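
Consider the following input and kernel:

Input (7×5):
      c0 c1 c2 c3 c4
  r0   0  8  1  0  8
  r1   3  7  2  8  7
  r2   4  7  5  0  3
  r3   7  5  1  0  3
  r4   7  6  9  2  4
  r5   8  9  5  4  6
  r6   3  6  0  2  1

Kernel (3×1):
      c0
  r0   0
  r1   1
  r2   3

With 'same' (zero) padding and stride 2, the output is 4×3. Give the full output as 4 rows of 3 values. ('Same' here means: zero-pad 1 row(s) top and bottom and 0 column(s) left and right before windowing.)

9 7 29
25 8 12
31 24 22
3 0 1

Output[0,0]: The receptive field on the zero-padded input at this output position is [0 / 0 / 3]. Elementwise product with the kernel and sum: 0·1 + 3·3.
Output[0,1]: The receptive field on the zero-padded input at this output position is [0 / 1 / 2]. Elementwise product with the kernel and sum: 1·1 + 2·3.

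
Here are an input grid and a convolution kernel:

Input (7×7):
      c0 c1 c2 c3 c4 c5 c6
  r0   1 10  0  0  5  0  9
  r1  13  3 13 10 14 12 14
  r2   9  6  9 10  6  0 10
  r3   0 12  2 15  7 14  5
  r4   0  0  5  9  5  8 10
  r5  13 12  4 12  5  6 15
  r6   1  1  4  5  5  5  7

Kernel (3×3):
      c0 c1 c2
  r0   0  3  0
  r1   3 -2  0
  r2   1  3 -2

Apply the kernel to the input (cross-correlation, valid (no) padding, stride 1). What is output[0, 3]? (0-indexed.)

The receptive field on the input at this output position is [0 5 0 / 10 14 12 / 10 6 0]. Elementwise product with the kernel and sum: 5·3 + 10·3 + 14·-2 + 10·1 + 6·3 + 0·-2.

45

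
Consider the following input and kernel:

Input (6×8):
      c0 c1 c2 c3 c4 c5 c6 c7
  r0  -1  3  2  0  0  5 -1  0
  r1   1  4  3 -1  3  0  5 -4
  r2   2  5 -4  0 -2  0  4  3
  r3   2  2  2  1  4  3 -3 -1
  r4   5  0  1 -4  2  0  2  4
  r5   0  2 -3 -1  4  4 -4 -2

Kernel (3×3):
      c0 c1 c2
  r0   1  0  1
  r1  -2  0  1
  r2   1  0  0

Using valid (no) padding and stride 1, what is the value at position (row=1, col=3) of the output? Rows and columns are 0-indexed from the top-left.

0

The receptive field on the input at this output position is [-1 3 0 / 0 -2 0 / 1 4 3]. Elementwise product with the kernel and sum: -1·1 + 0·1 + 0·-2 + 0·1 + 1·1.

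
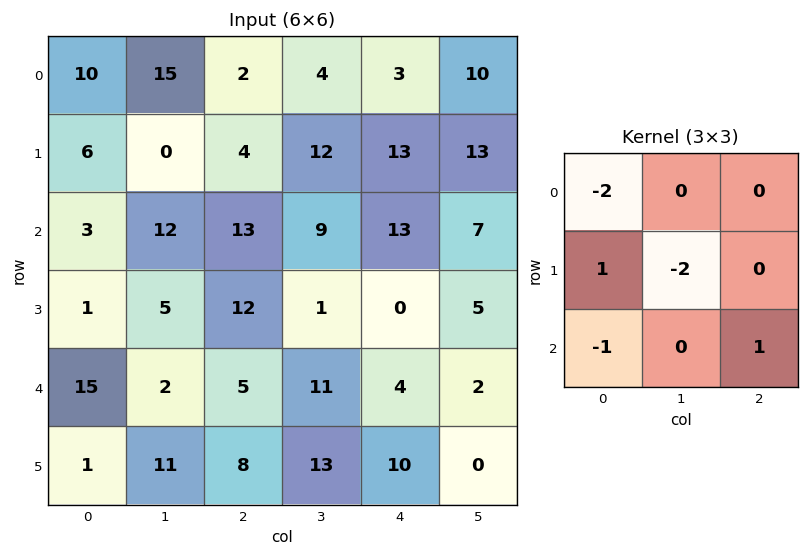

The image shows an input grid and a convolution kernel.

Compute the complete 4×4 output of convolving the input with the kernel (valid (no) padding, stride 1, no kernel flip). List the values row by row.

-4 -41 -24 -24
-22 -18 -25 -37
-25 -34 -17 -26
16 -16 -39 -12

Output[0,0]: The receptive field on the input at this output position is [10 15 2 / 6 0 4 / 3 12 13]. Elementwise product with the kernel and sum: 10·-2 + 6·1 + 0·-2 + 3·-1 + 13·1.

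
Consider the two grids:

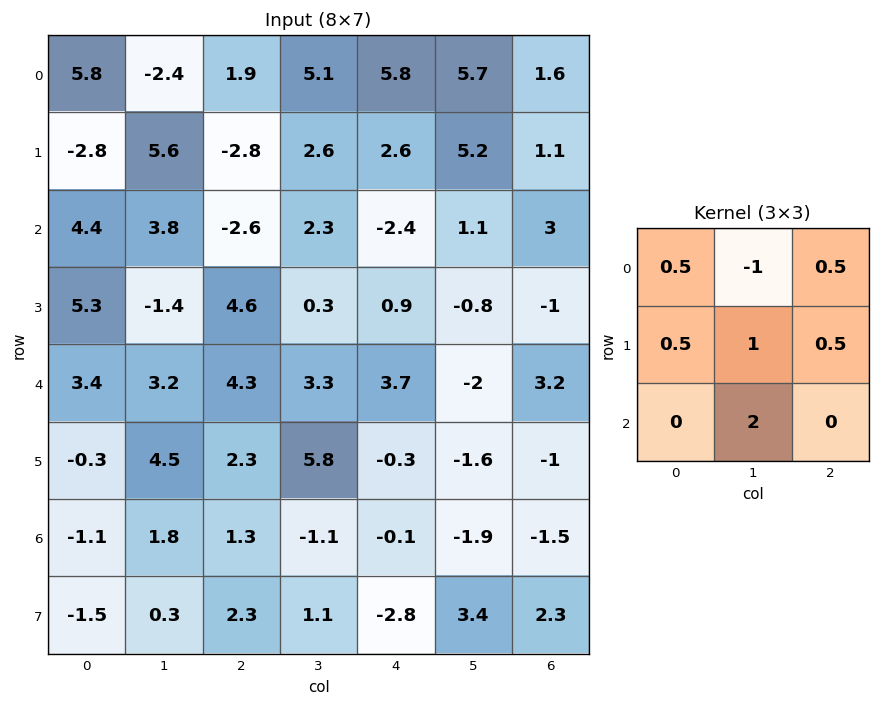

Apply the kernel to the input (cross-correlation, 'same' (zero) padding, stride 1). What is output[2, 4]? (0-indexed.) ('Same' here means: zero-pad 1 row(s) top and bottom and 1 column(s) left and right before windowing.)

The receptive field on the zero-padded input at this output position is [2.6 2.6 5.2 / 2.3 -2.4 1.1 / 0.3 0.9 -0.8]. Elementwise product with the kernel and sum: 2.6·0.5 + 2.6·-1 + 5.2·0.5 + 2.3·0.5 + -2.4·1 + 1.1·0.5 + 0.9·2.

2.4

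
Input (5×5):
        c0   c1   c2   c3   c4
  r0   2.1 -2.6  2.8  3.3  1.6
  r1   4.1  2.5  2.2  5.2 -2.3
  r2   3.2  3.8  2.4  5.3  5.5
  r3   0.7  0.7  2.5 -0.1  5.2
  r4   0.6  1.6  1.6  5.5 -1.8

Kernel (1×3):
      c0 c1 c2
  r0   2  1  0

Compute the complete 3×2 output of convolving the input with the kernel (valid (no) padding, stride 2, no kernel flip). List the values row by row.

Output[0,0]: The receptive field on the input at this output position is [2.1 -2.6 2.8]. Elementwise product with the kernel and sum: 2.1·2 + -2.6·1.

1.6 8.9
10.2 10.1
2.8 8.7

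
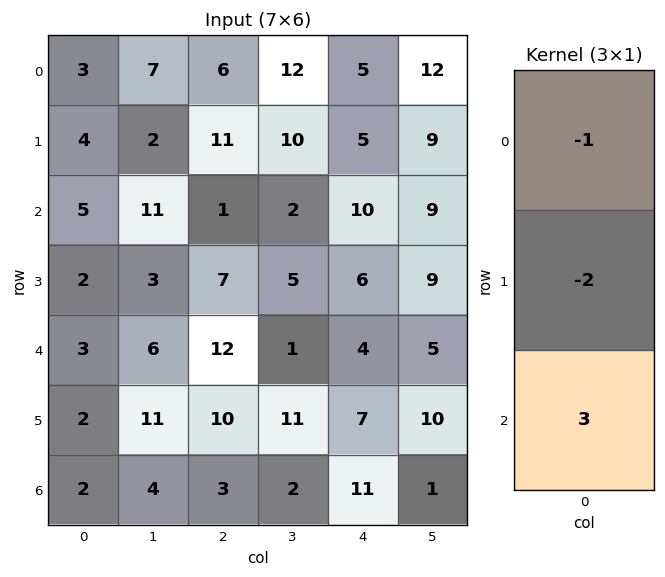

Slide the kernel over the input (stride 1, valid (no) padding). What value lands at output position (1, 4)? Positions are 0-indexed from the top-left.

-7

The receptive field on the input at this output position is [5 / 10 / 6]. Elementwise product with the kernel and sum: 5·-1 + 10·-2 + 6·3.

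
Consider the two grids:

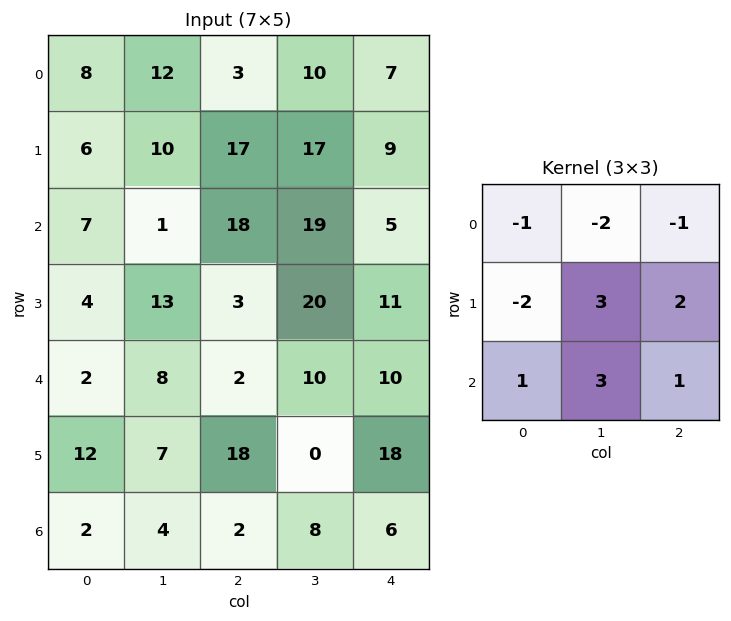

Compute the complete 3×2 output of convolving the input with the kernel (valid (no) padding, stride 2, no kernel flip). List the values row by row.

45 85
38 57
29 0

Output[0,0]: The receptive field on the input at this output position is [8 12 3 / 6 10 17 / 7 1 18]. Elementwise product with the kernel and sum: 8·-1 + 12·-2 + 3·-1 + 6·-2 + 10·3 + 17·2 + 7·1 + 1·3 + 18·1.
Output[0,1]: The receptive field on the input at this output position is [3 10 7 / 17 17 9 / 18 19 5]. Elementwise product with the kernel and sum: 3·-1 + 10·-2 + 7·-1 + 17·-2 + 17·3 + 9·2 + 18·1 + 19·3 + 5·1.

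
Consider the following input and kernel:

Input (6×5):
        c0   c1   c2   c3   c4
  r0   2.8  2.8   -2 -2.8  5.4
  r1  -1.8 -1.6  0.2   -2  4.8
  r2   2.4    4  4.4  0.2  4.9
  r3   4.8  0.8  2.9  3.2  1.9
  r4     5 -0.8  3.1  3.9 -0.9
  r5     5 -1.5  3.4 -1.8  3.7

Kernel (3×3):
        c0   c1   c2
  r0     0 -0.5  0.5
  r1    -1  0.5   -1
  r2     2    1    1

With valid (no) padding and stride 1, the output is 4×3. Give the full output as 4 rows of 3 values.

11.6 15.9 12
9.4 4.6 5.1
5.2 0.75 8.35
4.45 -2.8 7.8

Output[0,0]: The receptive field on the input at this output position is [2.8 2.8 -2 / -1.8 -1.6 0.2 / 2.4 4 4.4]. Elementwise product with the kernel and sum: 2.8·-0.5 + -2·0.5 + -1.8·-1 + -1.6·0.5 + 0.2·-1 + 2.4·2 + 4·1 + 4.4·1.
Output[0,1]: The receptive field on the input at this output position is [2.8 -2 -2.8 / -1.6 0.2 -2 / 4 4.4 0.2]. Elementwise product with the kernel and sum: -2·-0.5 + -2.8·0.5 + -1.6·-1 + 0.2·0.5 + -2·-1 + 4·2 + 4.4·1 + 0.2·1.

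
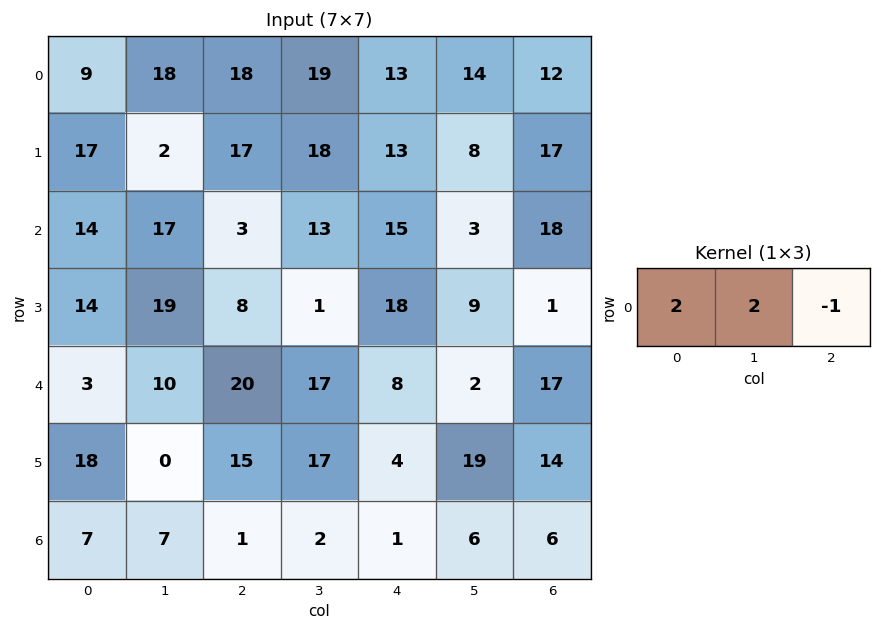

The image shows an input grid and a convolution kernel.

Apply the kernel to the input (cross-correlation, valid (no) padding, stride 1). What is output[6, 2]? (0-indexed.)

5

The receptive field on the input at this output position is [1 2 1]. Elementwise product with the kernel and sum: 1·2 + 2·2 + 1·-1.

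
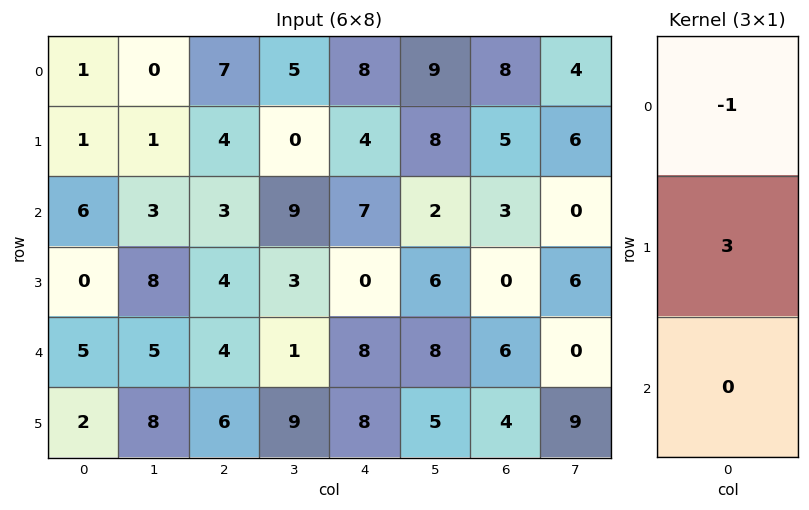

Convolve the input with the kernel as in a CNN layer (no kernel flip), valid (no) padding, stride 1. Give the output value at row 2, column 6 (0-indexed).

The receptive field on the input at this output position is [3 / 0 / 6]. Elementwise product with the kernel and sum: 3·-1 + 0·3.

-3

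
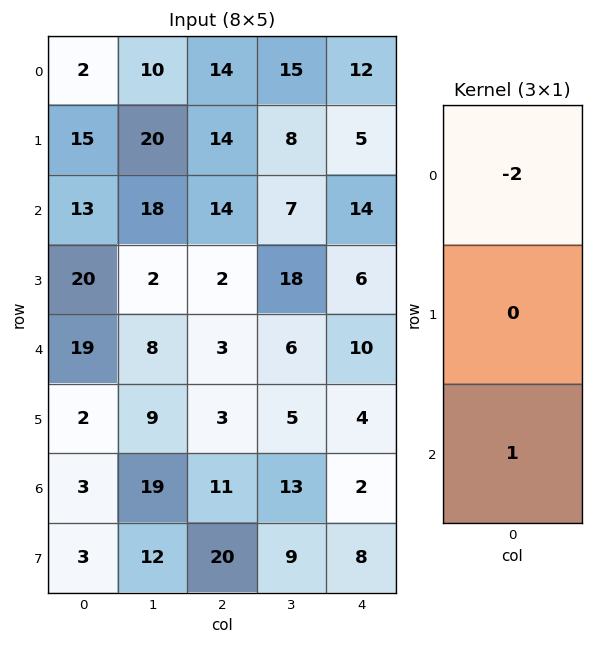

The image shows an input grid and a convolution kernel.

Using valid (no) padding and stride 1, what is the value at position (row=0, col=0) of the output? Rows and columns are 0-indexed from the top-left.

9

The receptive field on the input at this output position is [2 / 15 / 13]. Elementwise product with the kernel and sum: 2·-2 + 13·1.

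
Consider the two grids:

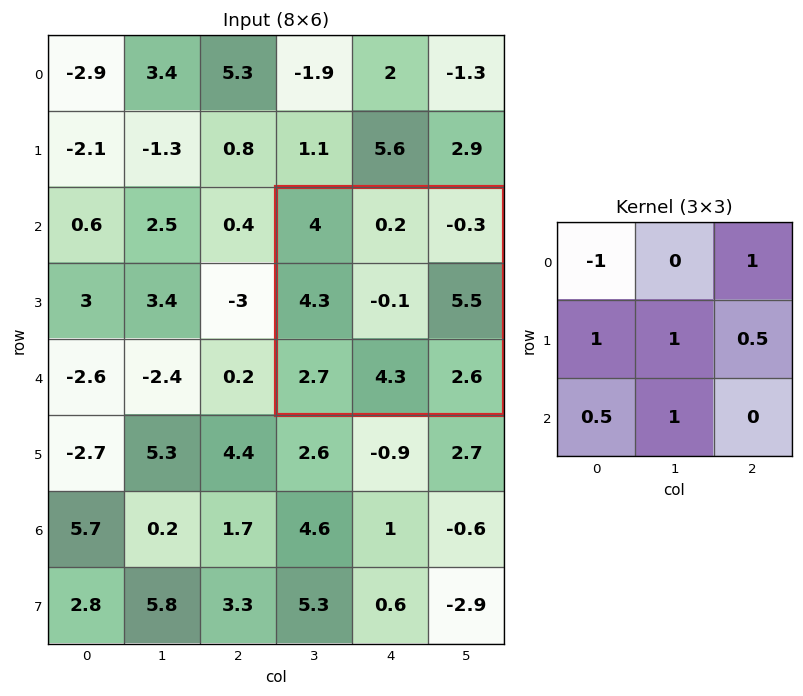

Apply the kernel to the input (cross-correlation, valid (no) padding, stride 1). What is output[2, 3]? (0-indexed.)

The receptive field on the input at this output position is [4 0.2 -0.3 / 4.3 -0.1 5.5 / 2.7 4.3 2.6]. Elementwise product with the kernel and sum: 4·-1 + -0.3·1 + 4.3·1 + -0.1·1 + 5.5·0.5 + 2.7·0.5 + 4.3·1.

8.3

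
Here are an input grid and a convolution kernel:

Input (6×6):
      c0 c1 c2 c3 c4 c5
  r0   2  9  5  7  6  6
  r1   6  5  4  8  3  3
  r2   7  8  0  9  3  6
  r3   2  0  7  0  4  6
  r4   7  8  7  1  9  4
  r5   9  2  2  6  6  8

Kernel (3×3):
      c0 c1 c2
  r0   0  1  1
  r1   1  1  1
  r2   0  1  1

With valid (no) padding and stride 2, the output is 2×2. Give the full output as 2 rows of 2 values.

37 40
32 33

Output[0,0]: The receptive field on the input at this output position is [2 9 5 / 6 5 4 / 7 8 0]. Elementwise product with the kernel and sum: 9·1 + 5·1 + 6·1 + 5·1 + 4·1 + 8·1 + 0·1.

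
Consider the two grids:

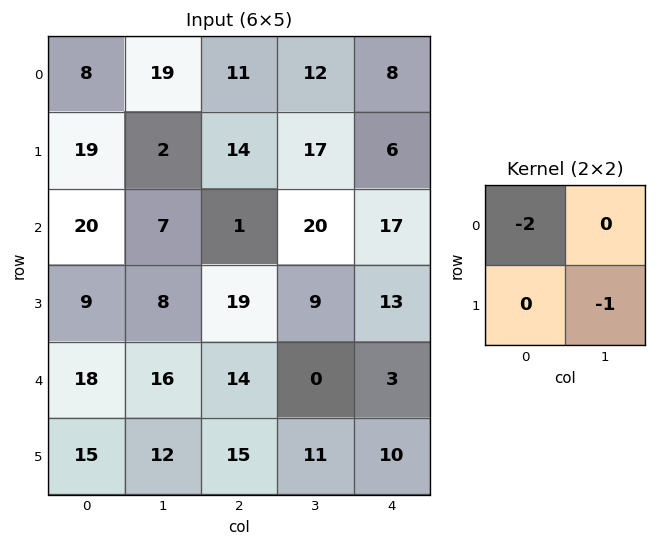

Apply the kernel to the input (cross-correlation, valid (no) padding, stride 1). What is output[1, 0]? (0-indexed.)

-45

The receptive field on the input at this output position is [19 2 / 20 7]. Elementwise product with the kernel and sum: 19·-2 + 7·-1.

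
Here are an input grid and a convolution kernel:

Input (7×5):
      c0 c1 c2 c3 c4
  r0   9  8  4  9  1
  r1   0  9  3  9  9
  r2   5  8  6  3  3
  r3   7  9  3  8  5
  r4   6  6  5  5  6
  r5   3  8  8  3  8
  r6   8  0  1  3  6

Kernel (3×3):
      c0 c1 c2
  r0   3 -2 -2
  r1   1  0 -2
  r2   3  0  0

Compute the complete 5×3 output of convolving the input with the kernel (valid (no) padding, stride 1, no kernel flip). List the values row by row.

Output[0,0]: The receptive field on the input at this output position is [9 8 4 / 0 9 3 / 5 8 6]. Elementwise product with the kernel and sum: 9·3 + 8·-2 + 4·-2 + 0·1 + 3·-2 + 5·3.
Output[0,1]: The receptive field on the input at this output position is [8 4 9 / 9 3 9 / 8 6 3]. Elementwise product with the kernel and sum: 8·3 + 4·-2 + 9·-2 + 9·1 + 9·-2 + 8·3.

12 13 -5
-10 32 -18
6 17 14
2 25 0
7 0 -12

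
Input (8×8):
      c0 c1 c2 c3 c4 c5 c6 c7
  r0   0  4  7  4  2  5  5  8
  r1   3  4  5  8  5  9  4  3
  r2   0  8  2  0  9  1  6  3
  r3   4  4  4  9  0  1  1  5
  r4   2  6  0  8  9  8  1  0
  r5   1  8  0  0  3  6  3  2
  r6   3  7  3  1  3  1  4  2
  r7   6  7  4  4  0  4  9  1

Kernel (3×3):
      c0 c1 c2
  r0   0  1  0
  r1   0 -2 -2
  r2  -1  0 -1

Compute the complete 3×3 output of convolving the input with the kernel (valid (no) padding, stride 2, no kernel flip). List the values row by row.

-16 -33 -36
-10 -27 -13
-16 -4 -17

Output[0,0]: The receptive field on the input at this output position is [0 4 7 / 3 4 5 / 0 8 2]. Elementwise product with the kernel and sum: 4·1 + 4·-2 + 5·-2 + 0·-1 + 2·-1.
Output[0,1]: The receptive field on the input at this output position is [7 4 2 / 5 8 5 / 2 0 9]. Elementwise product with the kernel and sum: 4·1 + 8·-2 + 5·-2 + 2·-1 + 9·-1.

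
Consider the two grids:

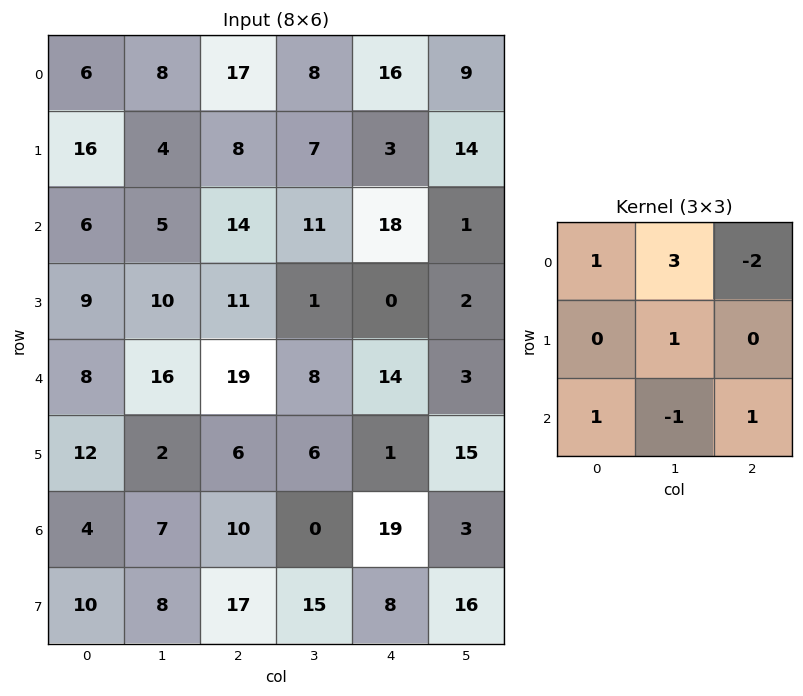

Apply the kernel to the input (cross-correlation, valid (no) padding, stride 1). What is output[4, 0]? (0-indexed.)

27

The receptive field on the input at this output position is [8 16 19 / 12 2 6 / 4 7 10]. Elementwise product with the kernel and sum: 8·1 + 16·3 + 19·-2 + 2·1 + 4·1 + 7·-1 + 10·1.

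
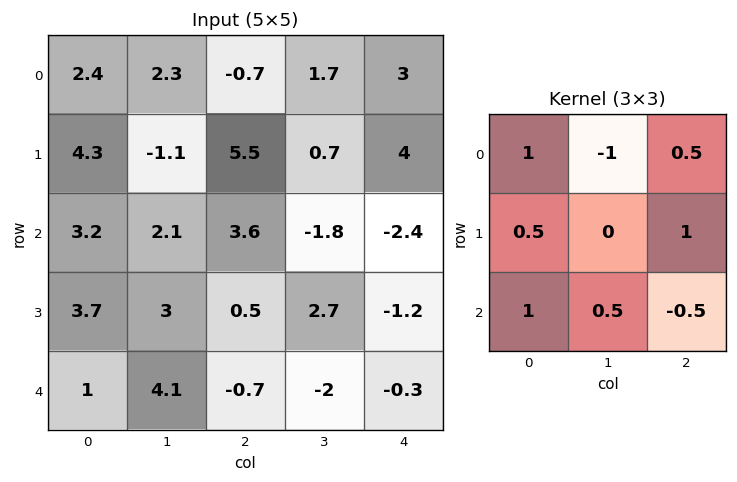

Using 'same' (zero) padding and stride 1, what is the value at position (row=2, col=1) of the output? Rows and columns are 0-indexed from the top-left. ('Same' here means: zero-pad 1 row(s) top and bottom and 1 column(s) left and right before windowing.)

The receptive field on the zero-padded input at this output position is [4.3 -1.1 5.5 / 3.2 2.1 3.6 / 3.7 3 0.5]. Elementwise product with the kernel and sum: 4.3·1 + -1.1·-1 + 5.5·0.5 + 3.2·0.5 + 3.6·1 + 3.7·1 + 3·0.5 + 0.5·-0.5.

18.3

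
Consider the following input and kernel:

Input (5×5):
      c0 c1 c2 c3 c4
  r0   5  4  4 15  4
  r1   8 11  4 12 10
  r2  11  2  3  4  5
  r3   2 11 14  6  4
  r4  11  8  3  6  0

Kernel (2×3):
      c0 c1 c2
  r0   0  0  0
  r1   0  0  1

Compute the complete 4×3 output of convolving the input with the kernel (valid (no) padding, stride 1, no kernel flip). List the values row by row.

4 12 10
3 4 5
14 6 4
3 6 0

Output[0,0]: The receptive field on the input at this output position is [5 4 4 / 8 11 4]. Elementwise product with the kernel and sum: 4·1.
Output[0,1]: The receptive field on the input at this output position is [4 4 15 / 11 4 12]. Elementwise product with the kernel and sum: 12·1.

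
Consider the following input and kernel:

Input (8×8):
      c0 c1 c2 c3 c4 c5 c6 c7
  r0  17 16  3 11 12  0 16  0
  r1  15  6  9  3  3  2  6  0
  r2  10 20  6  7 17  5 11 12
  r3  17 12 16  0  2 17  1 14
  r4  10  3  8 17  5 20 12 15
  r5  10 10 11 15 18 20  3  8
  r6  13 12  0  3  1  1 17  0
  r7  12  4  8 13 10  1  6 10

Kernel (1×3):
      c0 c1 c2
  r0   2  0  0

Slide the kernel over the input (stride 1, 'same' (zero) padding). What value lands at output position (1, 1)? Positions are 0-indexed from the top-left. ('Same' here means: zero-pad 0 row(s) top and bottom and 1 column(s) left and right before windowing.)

30

The receptive field on the zero-padded input at this output position is [15 6 9]. Elementwise product with the kernel and sum: 15·2.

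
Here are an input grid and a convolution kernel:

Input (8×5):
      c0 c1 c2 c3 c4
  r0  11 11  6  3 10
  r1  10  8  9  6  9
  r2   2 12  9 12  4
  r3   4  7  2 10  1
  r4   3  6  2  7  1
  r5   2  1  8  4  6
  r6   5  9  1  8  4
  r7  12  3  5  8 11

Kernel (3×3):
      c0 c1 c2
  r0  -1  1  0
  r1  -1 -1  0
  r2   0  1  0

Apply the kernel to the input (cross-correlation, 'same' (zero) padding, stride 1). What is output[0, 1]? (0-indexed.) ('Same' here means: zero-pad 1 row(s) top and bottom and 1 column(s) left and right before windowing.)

-14

The receptive field on the zero-padded input at this output position is [0 0 0 / 11 11 6 / 10 8 9]. Elementwise product with the kernel and sum: 0·-1 + 0·1 + 11·-1 + 11·-1 + 8·1.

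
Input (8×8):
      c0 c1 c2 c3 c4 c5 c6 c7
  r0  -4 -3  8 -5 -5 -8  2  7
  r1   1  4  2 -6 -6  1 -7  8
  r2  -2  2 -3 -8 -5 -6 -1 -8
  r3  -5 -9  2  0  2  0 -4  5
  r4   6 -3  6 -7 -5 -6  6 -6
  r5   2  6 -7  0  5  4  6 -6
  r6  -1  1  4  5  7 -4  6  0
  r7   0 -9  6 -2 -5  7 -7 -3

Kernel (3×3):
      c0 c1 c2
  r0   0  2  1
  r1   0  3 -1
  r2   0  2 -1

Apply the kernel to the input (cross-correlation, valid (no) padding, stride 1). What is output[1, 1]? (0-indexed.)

The receptive field on the input at this output position is [4 2 -6 / 2 -3 -8 / -9 2 0]. Elementwise product with the kernel and sum: 2·2 + -6·1 + -3·3 + -8·-1 + 2·2 + 0·-1.

1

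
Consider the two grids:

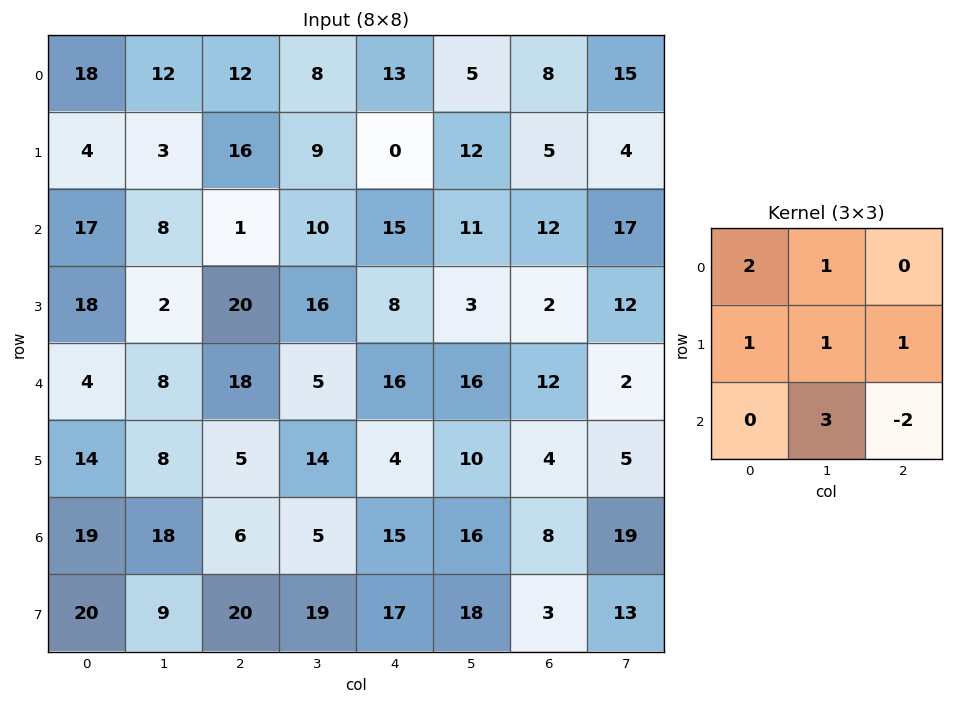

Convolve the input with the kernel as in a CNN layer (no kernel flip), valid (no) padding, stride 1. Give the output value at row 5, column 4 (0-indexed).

105

The receptive field on the input at this output position is [4 10 4 / 15 16 8 / 17 18 3]. Elementwise product with the kernel and sum: 4·2 + 10·1 + 15·1 + 16·1 + 8·1 + 18·3 + 3·-2.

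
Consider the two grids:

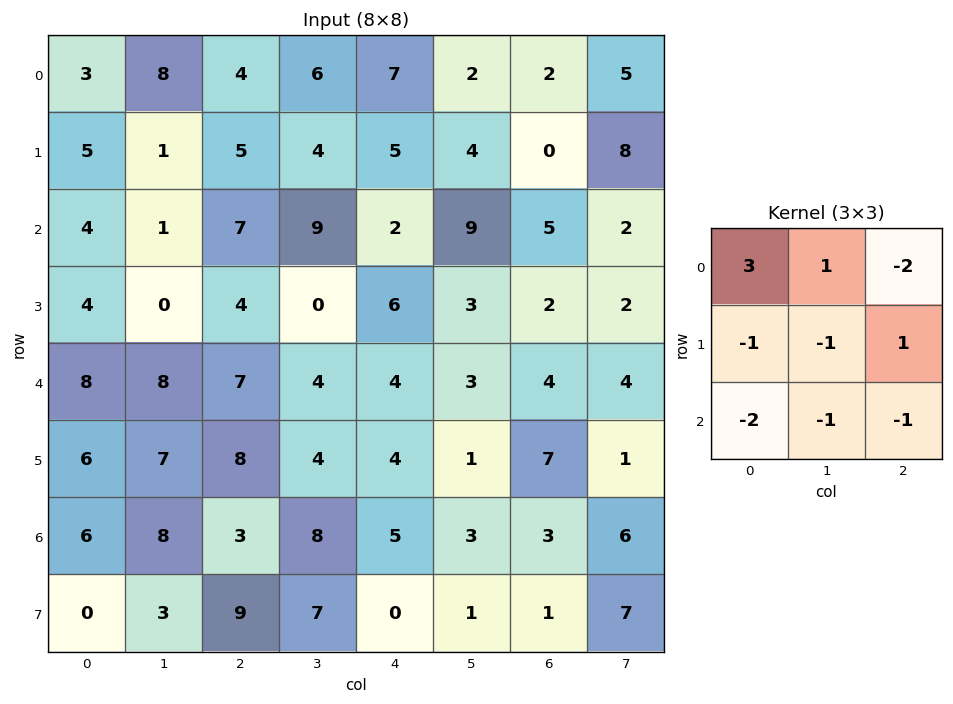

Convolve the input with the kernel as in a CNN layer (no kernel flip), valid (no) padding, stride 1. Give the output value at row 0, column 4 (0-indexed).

The receptive field on the input at this output position is [7 2 2 / 5 4 0 / 2 9 5]. Elementwise product with the kernel and sum: 7·3 + 2·1 + 2·-2 + 5·-1 + 4·-1 + 0·1 + 2·-2 + 9·-1 + 5·-1.

-8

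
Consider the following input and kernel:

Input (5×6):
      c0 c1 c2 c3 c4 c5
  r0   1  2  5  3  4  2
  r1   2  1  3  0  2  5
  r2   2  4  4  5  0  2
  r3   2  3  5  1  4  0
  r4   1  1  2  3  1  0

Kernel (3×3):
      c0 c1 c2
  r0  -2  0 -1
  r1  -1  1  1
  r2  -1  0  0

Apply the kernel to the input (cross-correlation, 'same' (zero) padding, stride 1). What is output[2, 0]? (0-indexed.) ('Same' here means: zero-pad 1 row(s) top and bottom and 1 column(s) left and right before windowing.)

5

The receptive field on the zero-padded input at this output position is [0 2 1 / 0 2 4 / 0 2 3]. Elementwise product with the kernel and sum: 0·-2 + 1·-1 + 0·-1 + 2·1 + 4·1 + 0·-1.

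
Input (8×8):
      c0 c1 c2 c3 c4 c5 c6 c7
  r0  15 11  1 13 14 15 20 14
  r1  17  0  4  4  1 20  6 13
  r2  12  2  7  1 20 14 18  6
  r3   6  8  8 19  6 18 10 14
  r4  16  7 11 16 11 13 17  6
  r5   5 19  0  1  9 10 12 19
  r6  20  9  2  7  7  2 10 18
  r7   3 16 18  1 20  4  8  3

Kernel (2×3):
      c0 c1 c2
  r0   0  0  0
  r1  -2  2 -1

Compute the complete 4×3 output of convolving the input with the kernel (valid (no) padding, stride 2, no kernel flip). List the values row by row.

-38 -1 32
-4 16 14
28 -7 -10
8 -54 -40

Output[0,0]: The receptive field on the input at this output position is [15 11 1 / 17 0 4]. Elementwise product with the kernel and sum: 17·-2 + 0·2 + 4·-1.
Output[0,1]: The receptive field on the input at this output position is [1 13 14 / 4 4 1]. Elementwise product with the kernel and sum: 4·-2 + 4·2 + 1·-1.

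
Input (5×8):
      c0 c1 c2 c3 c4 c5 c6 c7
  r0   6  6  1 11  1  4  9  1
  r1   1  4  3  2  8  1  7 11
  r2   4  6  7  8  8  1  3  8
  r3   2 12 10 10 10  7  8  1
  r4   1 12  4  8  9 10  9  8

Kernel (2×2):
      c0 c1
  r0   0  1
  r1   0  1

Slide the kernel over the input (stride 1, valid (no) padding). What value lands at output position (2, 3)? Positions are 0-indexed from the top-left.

The receptive field on the input at this output position is [8 8 / 10 10]. Elementwise product with the kernel and sum: 8·1 + 10·1.

18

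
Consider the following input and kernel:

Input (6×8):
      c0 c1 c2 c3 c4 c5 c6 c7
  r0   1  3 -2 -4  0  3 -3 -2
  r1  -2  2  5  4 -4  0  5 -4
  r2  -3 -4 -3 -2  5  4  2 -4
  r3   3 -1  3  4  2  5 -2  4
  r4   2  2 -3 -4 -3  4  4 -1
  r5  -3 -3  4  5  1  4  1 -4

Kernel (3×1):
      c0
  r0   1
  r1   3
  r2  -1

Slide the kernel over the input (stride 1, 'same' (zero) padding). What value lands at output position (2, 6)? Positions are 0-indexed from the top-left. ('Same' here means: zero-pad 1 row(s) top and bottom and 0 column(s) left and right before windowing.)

The receptive field on the zero-padded input at this output position is [5 / 2 / -2]. Elementwise product with the kernel and sum: 5·1 + 2·3 + -2·-1.

13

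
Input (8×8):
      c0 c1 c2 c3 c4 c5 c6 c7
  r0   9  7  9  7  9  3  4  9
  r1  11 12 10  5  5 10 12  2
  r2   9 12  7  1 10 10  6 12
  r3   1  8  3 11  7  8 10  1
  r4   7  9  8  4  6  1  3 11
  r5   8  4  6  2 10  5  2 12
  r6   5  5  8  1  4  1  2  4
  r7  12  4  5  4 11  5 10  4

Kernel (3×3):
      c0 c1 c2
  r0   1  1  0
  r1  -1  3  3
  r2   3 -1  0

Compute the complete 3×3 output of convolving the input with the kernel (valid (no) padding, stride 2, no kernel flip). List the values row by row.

Output[0,0]: The receptive field on the input at this output position is [9 7 9 / 11 12 10 / 9 12 7]. Elementwise product with the kernel and sum: 9·1 + 7·1 + 11·-1 + 12·3 + 10·3 + 9·3 + 12·-1.

86 56 93
65 79 84
48 65 29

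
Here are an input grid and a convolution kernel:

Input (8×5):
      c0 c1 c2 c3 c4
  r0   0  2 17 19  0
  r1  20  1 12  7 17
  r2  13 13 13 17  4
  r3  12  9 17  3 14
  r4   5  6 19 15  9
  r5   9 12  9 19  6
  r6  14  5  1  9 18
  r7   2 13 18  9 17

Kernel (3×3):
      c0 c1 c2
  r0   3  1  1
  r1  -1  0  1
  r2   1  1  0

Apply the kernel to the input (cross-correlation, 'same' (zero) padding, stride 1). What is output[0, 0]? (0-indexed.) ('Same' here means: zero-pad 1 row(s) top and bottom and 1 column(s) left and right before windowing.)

22

The receptive field on the zero-padded input at this output position is [0 0 0 / 0 0 2 / 0 20 1]. Elementwise product with the kernel and sum: 0·3 + 0·1 + 0·1 + 0·-1 + 2·1 + 0·1 + 20·1.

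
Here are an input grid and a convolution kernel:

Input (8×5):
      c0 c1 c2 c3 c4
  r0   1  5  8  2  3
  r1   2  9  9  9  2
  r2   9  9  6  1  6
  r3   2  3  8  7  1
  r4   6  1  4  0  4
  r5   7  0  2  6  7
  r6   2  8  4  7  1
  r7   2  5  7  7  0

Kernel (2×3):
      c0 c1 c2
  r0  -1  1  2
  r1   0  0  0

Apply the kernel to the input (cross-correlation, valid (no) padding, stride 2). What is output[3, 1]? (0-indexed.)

5

The receptive field on the input at this output position is [4 7 1 / 7 7 0]. Elementwise product with the kernel and sum: 4·-1 + 7·1 + 1·2.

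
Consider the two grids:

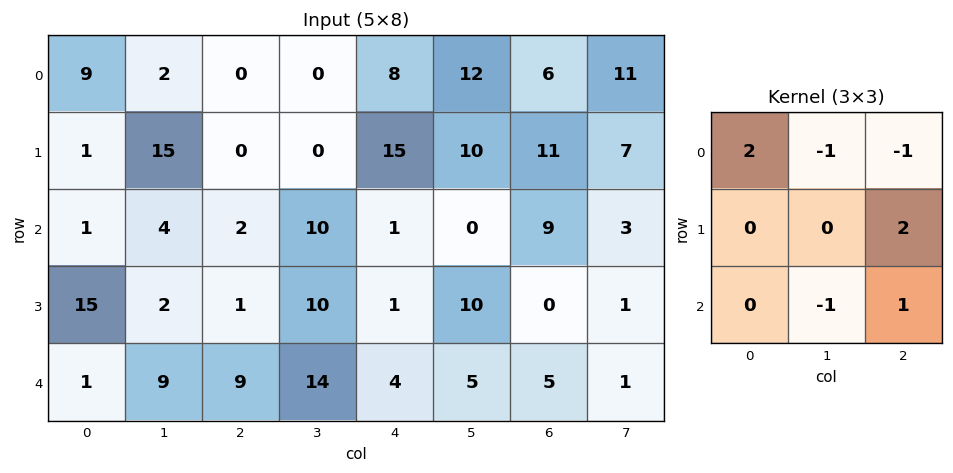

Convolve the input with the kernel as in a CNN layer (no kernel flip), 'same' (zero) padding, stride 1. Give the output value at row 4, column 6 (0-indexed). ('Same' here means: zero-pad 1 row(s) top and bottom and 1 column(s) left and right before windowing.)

The receptive field on the zero-padded input at this output position is [10 0 1 / 5 5 1 / 0 0 0]. Elementwise product with the kernel and sum: 10·2 + 0·-1 + 1·-1 + 1·2 + 0·-1 + 0·1.

21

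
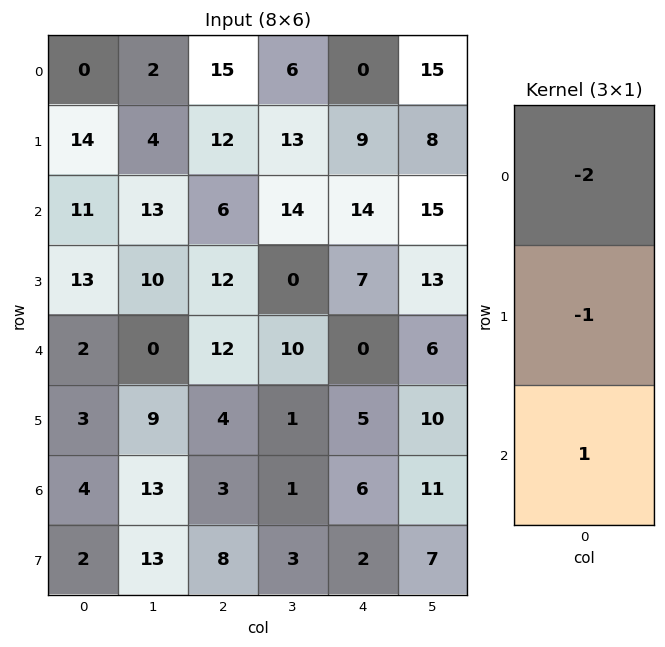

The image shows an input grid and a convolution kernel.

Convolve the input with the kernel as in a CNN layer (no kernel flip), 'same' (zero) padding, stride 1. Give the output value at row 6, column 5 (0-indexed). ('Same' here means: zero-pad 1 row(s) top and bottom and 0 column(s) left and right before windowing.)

The receptive field on the zero-padded input at this output position is [10 / 11 / 7]. Elementwise product with the kernel and sum: 10·-2 + 11·-1 + 7·1.

-24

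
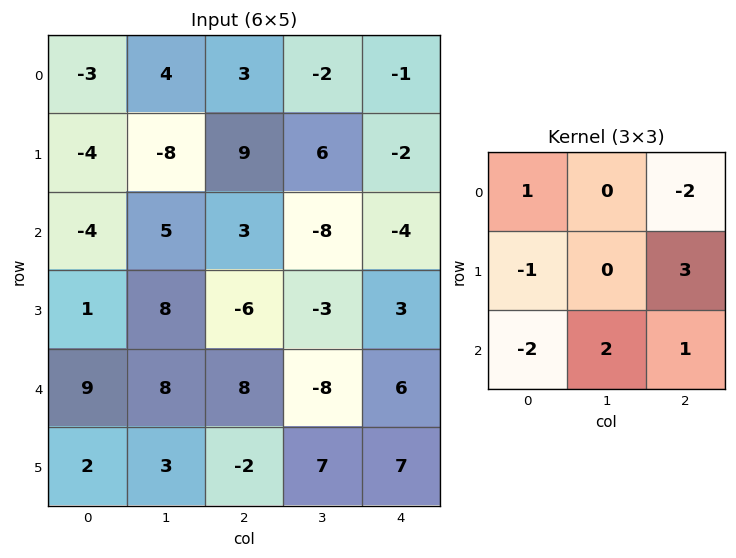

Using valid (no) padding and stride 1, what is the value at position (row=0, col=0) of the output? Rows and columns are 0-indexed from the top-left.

43

The receptive field on the input at this output position is [-3 4 3 / -4 -8 9 / -4 5 3]. Elementwise product with the kernel and sum: -3·1 + 3·-2 + -4·-1 + 9·3 + -4·-2 + 5·2 + 3·1.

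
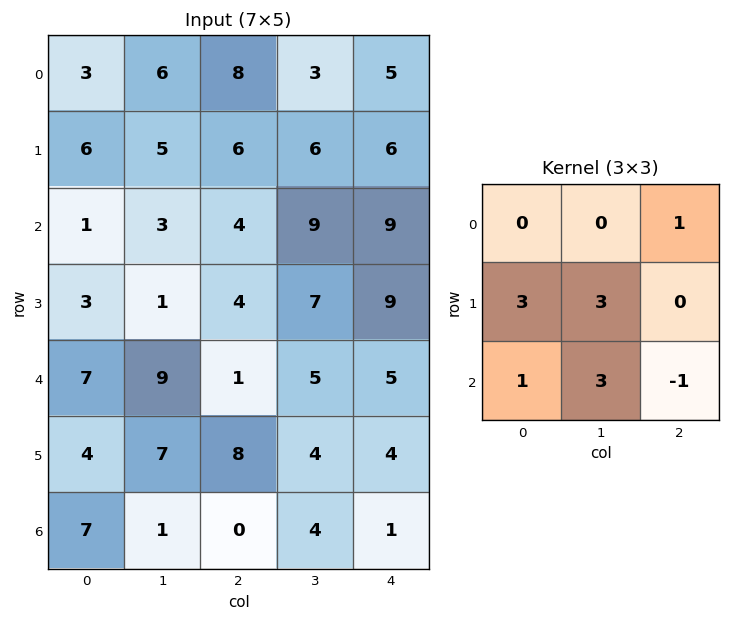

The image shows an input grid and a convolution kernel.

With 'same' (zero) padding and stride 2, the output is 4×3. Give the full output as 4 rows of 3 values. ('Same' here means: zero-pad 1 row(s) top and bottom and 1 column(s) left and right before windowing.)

Output[0,0]: The receptive field on the zero-padded input at this output position is [0 0 0 / 0 3 6 / 0 6 5]. Elementwise product with the kernel and sum: 0·1 + 0·3 + 3·3 + 0·1 + 6·3 + 5·-1.

22 59 48
16 33 88
27 64 46
28 7 15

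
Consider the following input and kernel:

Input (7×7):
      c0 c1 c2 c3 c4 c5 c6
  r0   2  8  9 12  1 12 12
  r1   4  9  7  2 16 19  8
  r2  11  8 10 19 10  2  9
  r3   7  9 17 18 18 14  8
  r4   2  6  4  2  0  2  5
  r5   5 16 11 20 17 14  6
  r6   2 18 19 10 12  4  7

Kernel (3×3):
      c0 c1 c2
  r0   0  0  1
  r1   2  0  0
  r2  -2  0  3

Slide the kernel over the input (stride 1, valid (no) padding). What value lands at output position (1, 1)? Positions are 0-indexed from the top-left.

54

The receptive field on the input at this output position is [9 7 2 / 8 10 19 / 9 17 18]. Elementwise product with the kernel and sum: 2·1 + 8·2 + 9·-2 + 18·3.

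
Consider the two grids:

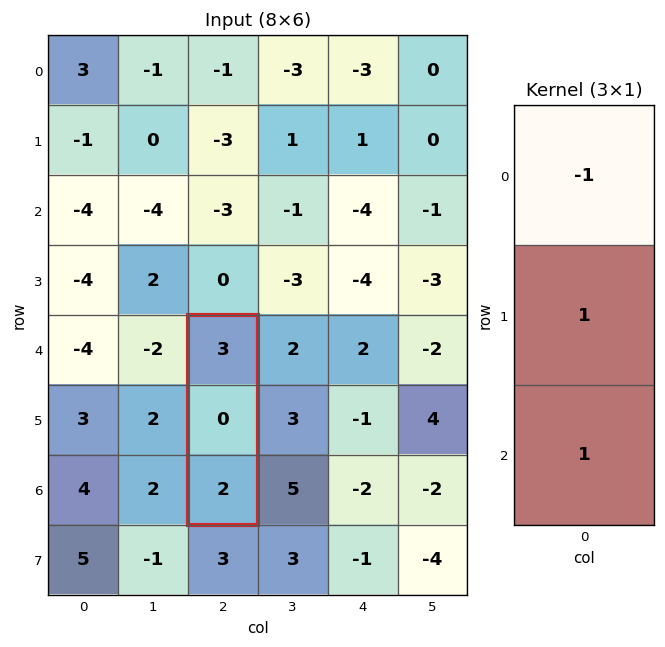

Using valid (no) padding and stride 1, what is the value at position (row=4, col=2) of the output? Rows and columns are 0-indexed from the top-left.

The receptive field on the input at this output position is [3 / 0 / 2]. Elementwise product with the kernel and sum: 3·-1 + 0·1 + 2·1.

-1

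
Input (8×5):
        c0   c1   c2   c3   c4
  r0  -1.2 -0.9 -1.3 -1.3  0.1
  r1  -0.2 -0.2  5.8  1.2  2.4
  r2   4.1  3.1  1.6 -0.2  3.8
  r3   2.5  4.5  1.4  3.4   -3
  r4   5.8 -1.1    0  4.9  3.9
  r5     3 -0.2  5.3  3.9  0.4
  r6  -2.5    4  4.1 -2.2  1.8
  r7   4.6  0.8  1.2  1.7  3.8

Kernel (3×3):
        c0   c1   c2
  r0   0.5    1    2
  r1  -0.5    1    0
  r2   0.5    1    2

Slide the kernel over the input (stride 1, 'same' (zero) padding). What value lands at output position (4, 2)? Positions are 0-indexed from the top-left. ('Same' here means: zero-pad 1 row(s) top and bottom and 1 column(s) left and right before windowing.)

24

The receptive field on the zero-padded input at this output position is [4.5 1.4 3.4 / -1.1 0 4.9 / -0.2 5.3 3.9]. Elementwise product with the kernel and sum: 4.5·0.5 + 1.4·1 + 3.4·2 + -1.1·-0.5 + 0·1 + -0.2·0.5 + 5.3·1 + 3.9·2.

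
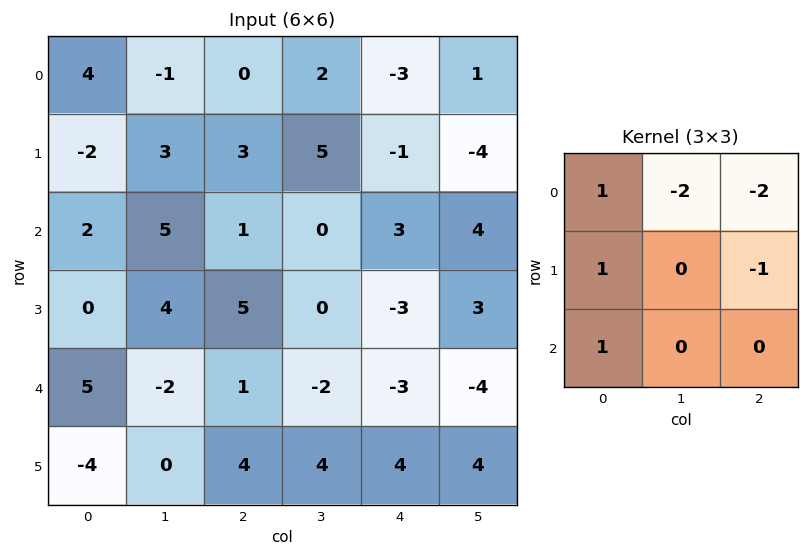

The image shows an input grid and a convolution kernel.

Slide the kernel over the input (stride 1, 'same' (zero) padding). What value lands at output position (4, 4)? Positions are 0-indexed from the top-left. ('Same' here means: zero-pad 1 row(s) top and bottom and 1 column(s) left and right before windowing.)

The receptive field on the zero-padded input at this output position is [0 -3 3 / -2 -3 -4 / 4 4 4]. Elementwise product with the kernel and sum: 0·1 + -3·-2 + 3·-2 + -2·1 + -4·-1 + 4·1.

6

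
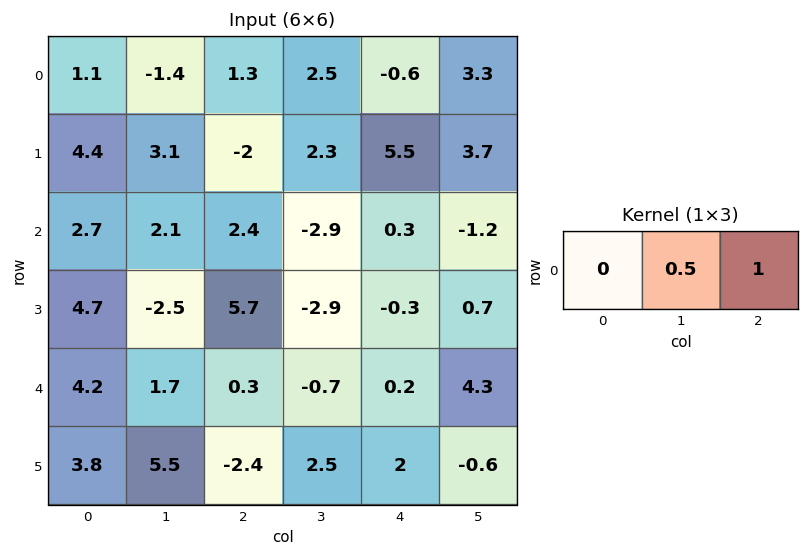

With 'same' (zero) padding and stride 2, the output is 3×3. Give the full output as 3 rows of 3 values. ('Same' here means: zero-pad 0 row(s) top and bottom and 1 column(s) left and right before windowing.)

-0.85 3.15 3
3.45 -1.7 -1.05
3.8 -0.55 4.4

Output[0,0]: The receptive field on the zero-padded input at this output position is [0 1.1 -1.4]. Elementwise product with the kernel and sum: 1.1·0.5 + -1.4·1.
Output[0,1]: The receptive field on the zero-padded input at this output position is [-1.4 1.3 2.5]. Elementwise product with the kernel and sum: 1.3·0.5 + 2.5·1.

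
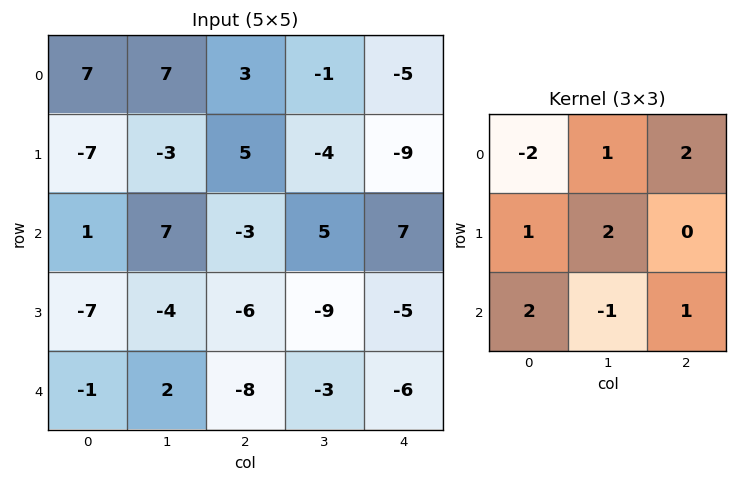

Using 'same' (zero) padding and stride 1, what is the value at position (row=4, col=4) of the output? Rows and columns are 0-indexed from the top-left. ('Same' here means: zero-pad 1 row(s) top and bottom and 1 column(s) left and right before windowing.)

The receptive field on the zero-padded input at this output position is [-9 -5 0 / -3 -6 0 / 0 0 0]. Elementwise product with the kernel and sum: -9·-2 + -5·1 + 0·2 + -3·1 + -6·2 + 0·2 + 0·-1 + 0·1.

-2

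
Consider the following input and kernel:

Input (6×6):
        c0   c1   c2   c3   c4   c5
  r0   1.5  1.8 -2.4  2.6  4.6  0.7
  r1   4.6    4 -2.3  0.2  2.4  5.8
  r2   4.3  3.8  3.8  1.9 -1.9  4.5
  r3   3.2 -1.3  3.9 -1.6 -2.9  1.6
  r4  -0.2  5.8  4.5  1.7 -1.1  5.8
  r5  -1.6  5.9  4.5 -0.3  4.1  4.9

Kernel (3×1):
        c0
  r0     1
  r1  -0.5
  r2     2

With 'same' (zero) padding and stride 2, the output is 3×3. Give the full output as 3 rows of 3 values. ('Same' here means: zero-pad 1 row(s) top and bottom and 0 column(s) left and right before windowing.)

8.45 -3.4 2.5
8.85 3.6 -2.45
0.1 10.65 5.85

Output[0,0]: The receptive field on the zero-padded input at this output position is [0 / 1.5 / 4.6]. Elementwise product with the kernel and sum: 0·1 + 1.5·-0.5 + 4.6·2.
Output[0,1]: The receptive field on the zero-padded input at this output position is [0 / -2.4 / -2.3]. Elementwise product with the kernel and sum: 0·1 + -2.4·-0.5 + -2.3·2.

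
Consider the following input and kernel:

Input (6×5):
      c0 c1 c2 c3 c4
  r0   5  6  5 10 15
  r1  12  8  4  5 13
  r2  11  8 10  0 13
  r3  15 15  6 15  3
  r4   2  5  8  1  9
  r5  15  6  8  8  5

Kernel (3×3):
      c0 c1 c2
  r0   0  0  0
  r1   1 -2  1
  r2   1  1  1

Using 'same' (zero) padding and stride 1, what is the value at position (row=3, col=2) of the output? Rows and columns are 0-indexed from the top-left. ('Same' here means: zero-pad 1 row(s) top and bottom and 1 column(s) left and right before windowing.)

32

The receptive field on the zero-padded input at this output position is [8 10 0 / 15 6 15 / 5 8 1]. Elementwise product with the kernel and sum: 15·1 + 6·-2 + 15·1 + 5·1 + 8·1 + 1·1.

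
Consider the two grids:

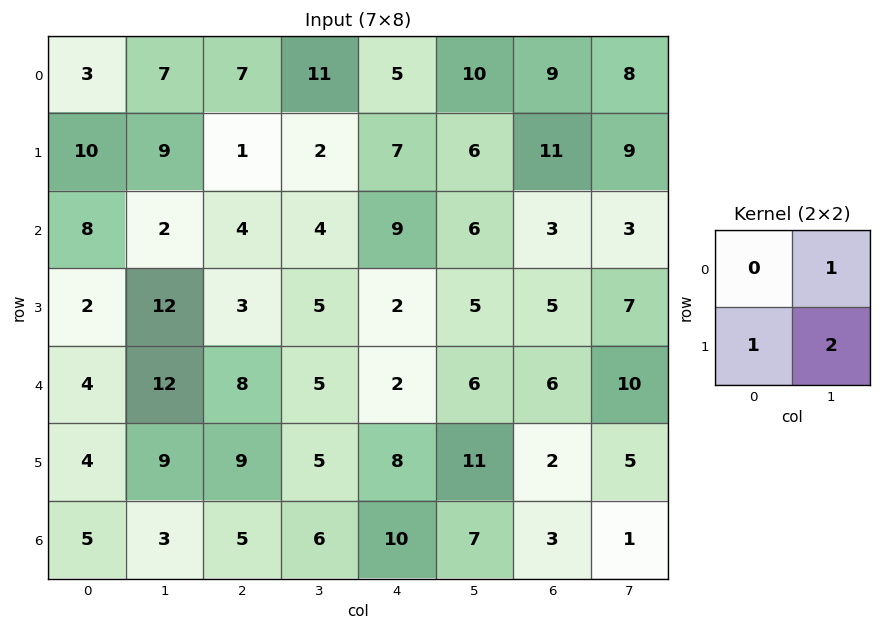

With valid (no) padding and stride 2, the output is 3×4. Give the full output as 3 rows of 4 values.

35 16 29 37
28 17 18 22
34 24 36 22

Output[0,0]: The receptive field on the input at this output position is [3 7 / 10 9]. Elementwise product with the kernel and sum: 7·1 + 10·1 + 9·2.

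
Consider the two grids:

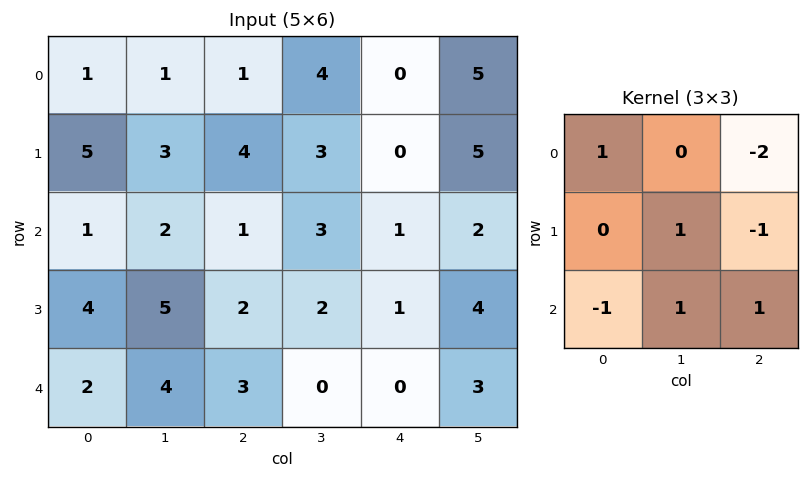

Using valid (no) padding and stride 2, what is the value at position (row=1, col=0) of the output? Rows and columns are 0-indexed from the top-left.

7

The receptive field on the input at this output position is [1 2 1 / 4 5 2 / 2 4 3]. Elementwise product with the kernel and sum: 1·1 + 1·-2 + 5·1 + 2·-1 + 2·-1 + 4·1 + 3·1.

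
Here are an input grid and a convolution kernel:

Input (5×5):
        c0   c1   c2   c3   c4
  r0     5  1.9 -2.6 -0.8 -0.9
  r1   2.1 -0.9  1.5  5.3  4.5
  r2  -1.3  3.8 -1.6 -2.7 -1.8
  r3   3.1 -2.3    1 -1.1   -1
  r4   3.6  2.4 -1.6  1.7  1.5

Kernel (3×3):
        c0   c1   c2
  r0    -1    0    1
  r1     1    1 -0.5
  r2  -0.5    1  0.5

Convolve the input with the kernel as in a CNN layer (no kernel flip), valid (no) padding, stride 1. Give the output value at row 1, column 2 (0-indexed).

-2.5

The receptive field on the input at this output position is [1.5 5.3 4.5 / -1.6 -2.7 -1.8 / 1 -1.1 -1]. Elementwise product with the kernel and sum: 1.5·-1 + 4.5·1 + -1.6·1 + -2.7·1 + -1.8·-0.5 + 1·-0.5 + -1.1·1 + -1·0.5.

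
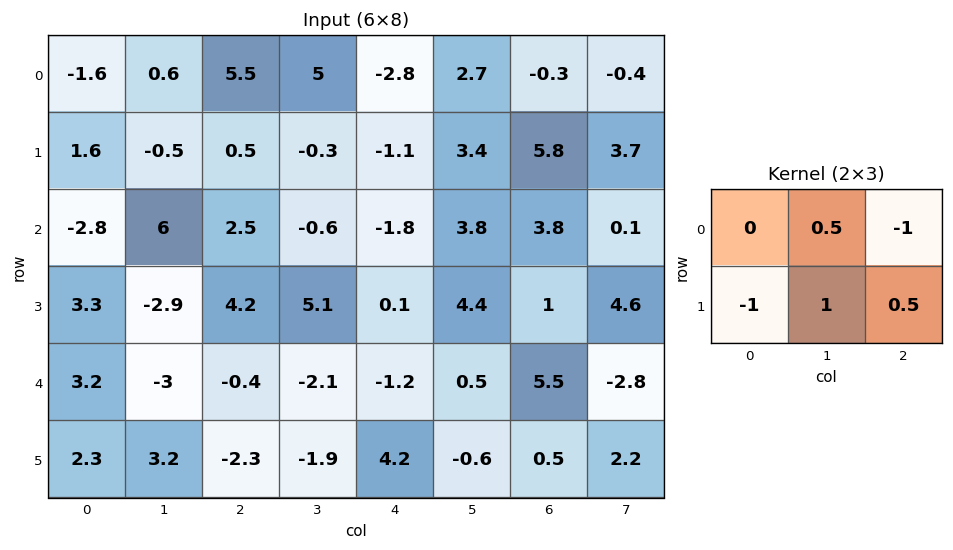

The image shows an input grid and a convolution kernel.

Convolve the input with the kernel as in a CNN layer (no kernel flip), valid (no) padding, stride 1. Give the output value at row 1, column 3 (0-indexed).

The receptive field on the input at this output position is [-0.3 -1.1 3.4 / -0.6 -1.8 3.8]. Elementwise product with the kernel and sum: -1.1·0.5 + 3.4·-1 + -0.6·-1 + -1.8·1 + 3.8·0.5.

-3.25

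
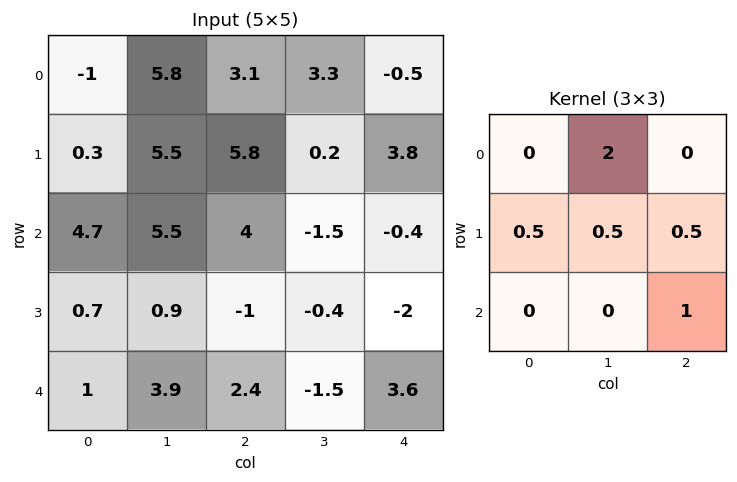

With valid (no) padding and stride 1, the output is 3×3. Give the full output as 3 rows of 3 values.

Output[0,0]: The receptive field on the input at this output position is [-1 5.8 3.1 / 0.3 5.5 5.8 / 4.7 5.5 4]. Elementwise product with the kernel and sum: 5.8·2 + 0.3·0.5 + 5.5·0.5 + 5.8·0.5 + 4·1.

21.4 10.45 11.1
17.1 15.2 -0.55
13.7 6.25 -1.1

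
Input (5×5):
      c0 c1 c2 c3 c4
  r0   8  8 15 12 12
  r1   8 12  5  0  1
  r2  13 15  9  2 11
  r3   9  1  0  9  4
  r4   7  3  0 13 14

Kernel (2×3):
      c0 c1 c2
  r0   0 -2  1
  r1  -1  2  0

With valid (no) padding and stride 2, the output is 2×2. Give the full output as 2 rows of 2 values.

Output[0,0]: The receptive field on the input at this output position is [8 8 15 / 8 12 5]. Elementwise product with the kernel and sum: 8·-2 + 15·1 + 8·-1 + 12·2.

15 -17
-28 25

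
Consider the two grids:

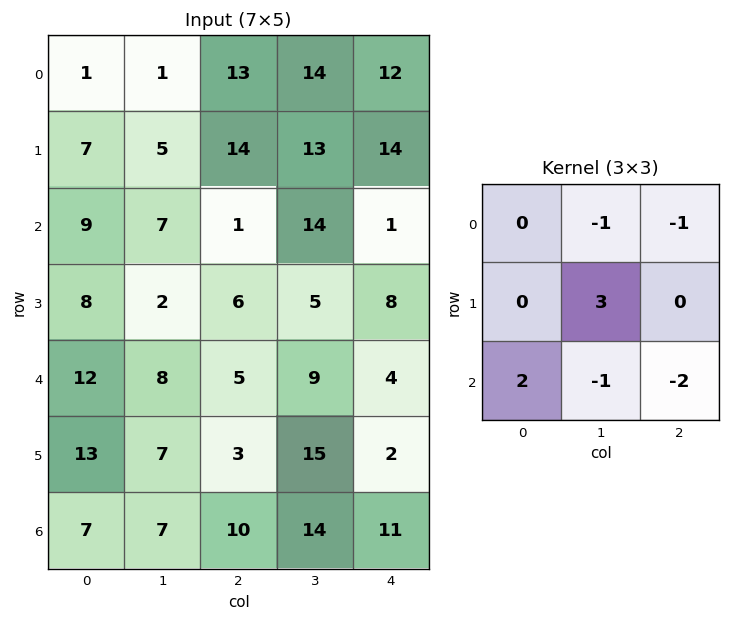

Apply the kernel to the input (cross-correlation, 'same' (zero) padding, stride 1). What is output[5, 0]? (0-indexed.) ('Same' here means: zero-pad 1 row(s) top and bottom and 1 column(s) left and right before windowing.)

The receptive field on the zero-padded input at this output position is [0 12 8 / 0 13 7 / 0 7 7]. Elementwise product with the kernel and sum: 12·-1 + 8·-1 + 13·3 + 0·2 + 7·-1 + 7·-2.

-2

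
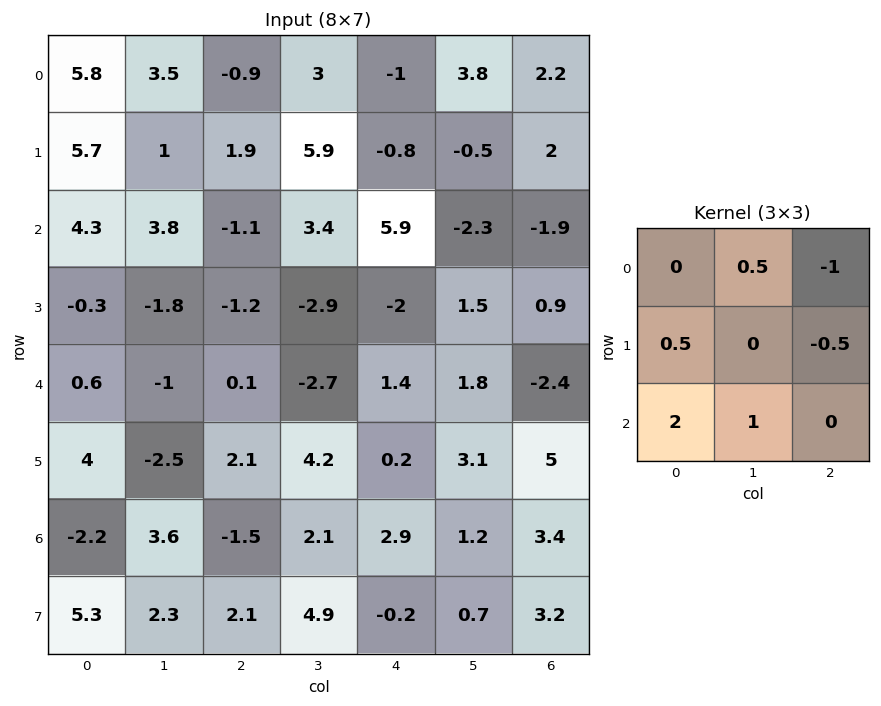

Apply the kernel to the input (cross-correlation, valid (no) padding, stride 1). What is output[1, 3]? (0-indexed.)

-4.85

The receptive field on the input at this output position is [5.9 -0.8 -0.5 / 3.4 5.9 -2.3 / -2.9 -2 1.5]. Elementwise product with the kernel and sum: -0.8·0.5 + -0.5·-1 + 3.4·0.5 + -2.3·-0.5 + -2.9·2 + -2·1.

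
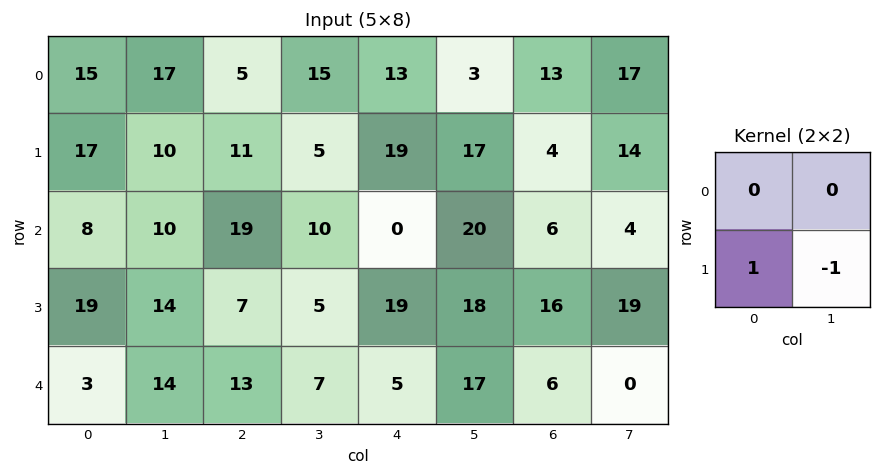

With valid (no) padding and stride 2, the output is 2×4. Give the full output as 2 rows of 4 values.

Output[0,0]: The receptive field on the input at this output position is [15 17 / 17 10]. Elementwise product with the kernel and sum: 17·1 + 10·-1.
Output[0,1]: The receptive field on the input at this output position is [5 15 / 11 5]. Elementwise product with the kernel and sum: 11·1 + 5·-1.

7 6 2 -10
5 2 1 -3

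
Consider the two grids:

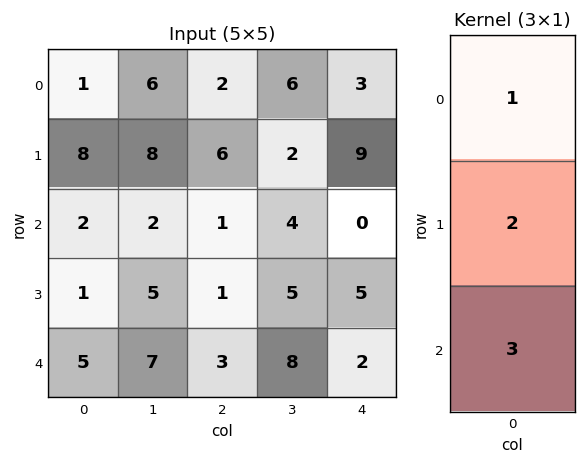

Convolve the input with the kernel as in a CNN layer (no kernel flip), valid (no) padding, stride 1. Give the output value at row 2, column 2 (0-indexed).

The receptive field on the input at this output position is [1 / 1 / 3]. Elementwise product with the kernel and sum: 1·1 + 1·2 + 3·3.

12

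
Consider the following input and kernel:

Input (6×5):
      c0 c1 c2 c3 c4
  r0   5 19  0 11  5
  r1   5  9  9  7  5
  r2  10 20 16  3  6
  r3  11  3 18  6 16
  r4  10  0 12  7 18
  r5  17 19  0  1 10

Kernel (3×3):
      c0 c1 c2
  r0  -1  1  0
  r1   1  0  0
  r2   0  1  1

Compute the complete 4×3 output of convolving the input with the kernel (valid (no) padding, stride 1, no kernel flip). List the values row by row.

Output[0,0]: The receptive field on the input at this output position is [5 19 0 / 5 9 9 / 10 20 16]. Elementwise product with the kernel and sum: 5·-1 + 19·1 + 5·1 + 20·1 + 16·1.
Output[0,1]: The receptive field on the input at this output position is [19 0 11 / 9 9 7 / 20 16 3]. Elementwise product with the kernel and sum: 19·-1 + 0·1 + 9·1 + 16·1 + 3·1.

55 9 29
35 44 36
33 18 30
21 16 11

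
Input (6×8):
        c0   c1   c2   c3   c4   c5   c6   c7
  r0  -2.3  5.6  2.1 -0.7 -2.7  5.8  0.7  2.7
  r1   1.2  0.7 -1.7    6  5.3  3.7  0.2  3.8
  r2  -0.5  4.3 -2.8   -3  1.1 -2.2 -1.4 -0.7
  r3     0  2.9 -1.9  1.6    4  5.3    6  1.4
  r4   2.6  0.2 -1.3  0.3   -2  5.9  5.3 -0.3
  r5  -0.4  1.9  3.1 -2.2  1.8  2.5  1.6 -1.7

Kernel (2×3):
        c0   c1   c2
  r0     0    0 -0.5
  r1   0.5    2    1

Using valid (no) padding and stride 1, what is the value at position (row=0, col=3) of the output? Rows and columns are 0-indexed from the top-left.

The receptive field on the input at this output position is [-0.7 -2.7 5.8 / 6 5.3 3.7]. Elementwise product with the kernel and sum: 5.8·-0.5 + 6·0.5 + 5.3·2 + 3.7·1.

14.4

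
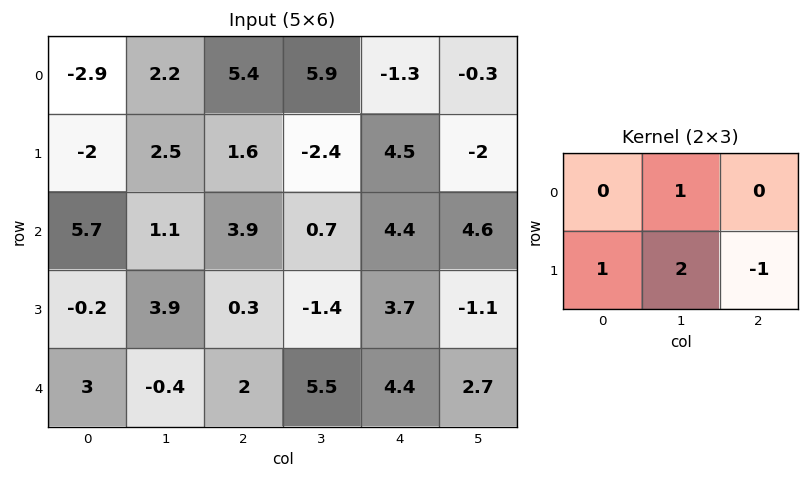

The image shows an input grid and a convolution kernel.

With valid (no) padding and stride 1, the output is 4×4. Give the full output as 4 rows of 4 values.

3.6 13.5 -1.8 7.3
6.5 9.8 -1.5 9.4
8.4 9.8 -5.5 11.5
4.1 -1.6 7.2 15.3

Output[0,0]: The receptive field on the input at this output position is [-2.9 2.2 5.4 / -2 2.5 1.6]. Elementwise product with the kernel and sum: 2.2·1 + -2·1 + 2.5·2 + 1.6·-1.
Output[0,1]: The receptive field on the input at this output position is [2.2 5.4 5.9 / 2.5 1.6 -2.4]. Elementwise product with the kernel and sum: 5.4·1 + 2.5·1 + 1.6·2 + -2.4·-1.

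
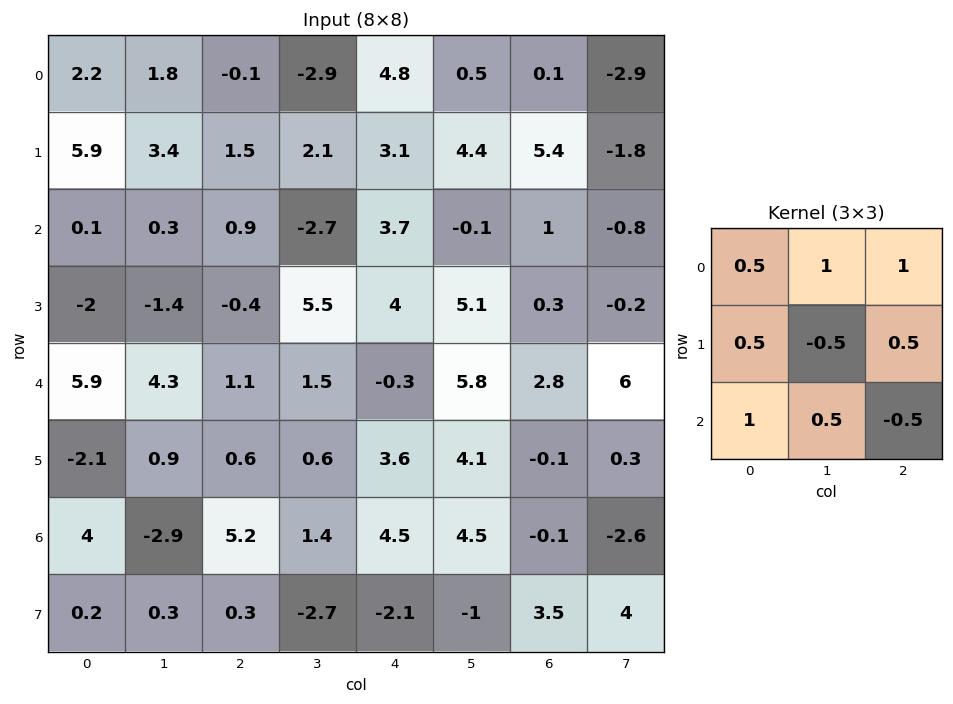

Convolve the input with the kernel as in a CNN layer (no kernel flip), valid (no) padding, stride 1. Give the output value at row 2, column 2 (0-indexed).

The receptive field on the input at this output position is [0.9 -2.7 3.7 / -0.4 5.5 4 / 1.1 1.5 -0.3]. Elementwise product with the kernel and sum: 0.9·0.5 + -2.7·1 + 3.7·1 + -0.4·0.5 + 5.5·-0.5 + 4·0.5 + 1.1·1 + 1.5·0.5 + -0.3·-0.5.

2.5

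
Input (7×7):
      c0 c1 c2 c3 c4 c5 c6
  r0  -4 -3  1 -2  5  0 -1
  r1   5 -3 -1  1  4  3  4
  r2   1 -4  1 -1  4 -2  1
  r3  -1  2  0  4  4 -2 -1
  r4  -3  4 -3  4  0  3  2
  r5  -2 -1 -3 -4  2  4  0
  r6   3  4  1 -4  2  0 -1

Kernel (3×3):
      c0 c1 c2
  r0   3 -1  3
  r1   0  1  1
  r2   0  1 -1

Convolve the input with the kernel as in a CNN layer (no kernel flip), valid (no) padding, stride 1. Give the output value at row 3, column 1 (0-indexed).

The receptive field on the input at this output position is [2 0 4 / 4 -3 4 / -1 -3 -4]. Elementwise product with the kernel and sum: 2·3 + 0·-1 + 4·3 + -3·1 + 4·1 + -3·1 + -4·-1.

20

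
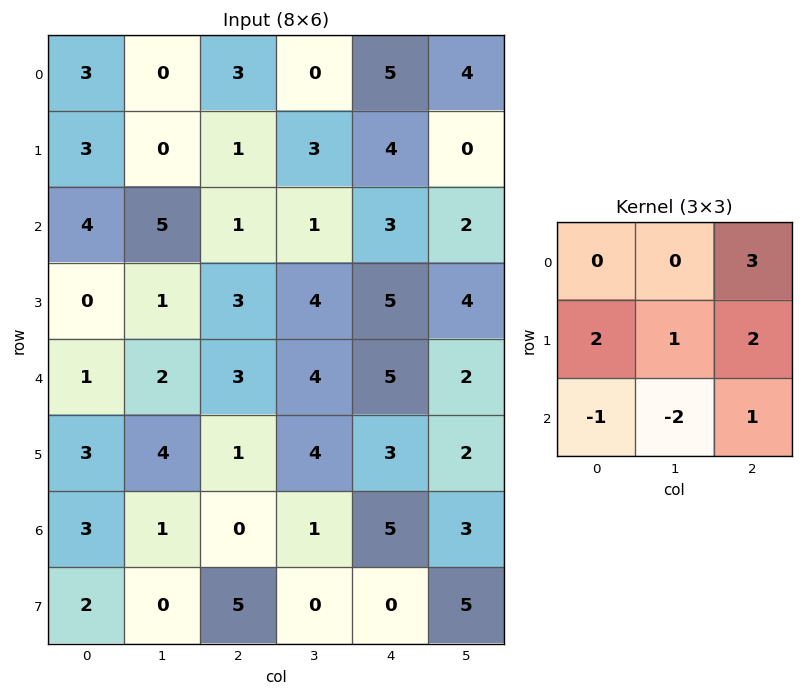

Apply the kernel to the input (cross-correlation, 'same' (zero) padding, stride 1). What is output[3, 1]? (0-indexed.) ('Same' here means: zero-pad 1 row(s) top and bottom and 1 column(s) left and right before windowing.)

The receptive field on the zero-padded input at this output position is [4 5 1 / 0 1 3 / 1 2 3]. Elementwise product with the kernel and sum: 1·3 + 0·2 + 1·1 + 3·2 + 1·-1 + 2·-2 + 3·1.

8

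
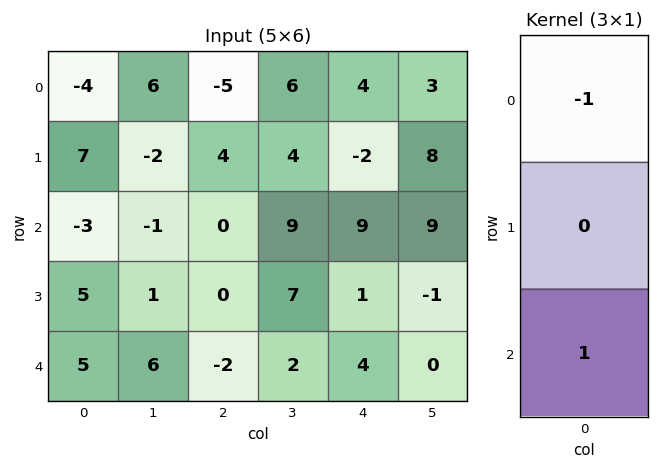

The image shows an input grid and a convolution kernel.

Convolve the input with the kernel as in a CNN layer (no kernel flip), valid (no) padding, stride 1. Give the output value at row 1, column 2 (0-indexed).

The receptive field on the input at this output position is [4 / 0 / 0]. Elementwise product with the kernel and sum: 4·-1 + 0·1.

-4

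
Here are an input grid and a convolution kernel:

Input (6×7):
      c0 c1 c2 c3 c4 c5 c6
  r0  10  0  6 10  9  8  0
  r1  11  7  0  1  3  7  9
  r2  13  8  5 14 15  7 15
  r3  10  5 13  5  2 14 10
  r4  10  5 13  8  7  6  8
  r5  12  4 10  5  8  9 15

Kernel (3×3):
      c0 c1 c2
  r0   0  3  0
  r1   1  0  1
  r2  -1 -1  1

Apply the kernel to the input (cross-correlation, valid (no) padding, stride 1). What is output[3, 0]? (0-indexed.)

32

The receptive field on the input at this output position is [10 5 13 / 10 5 13 / 12 4 10]. Elementwise product with the kernel and sum: 5·3 + 10·1 + 13·1 + 12·-1 + 4·-1 + 10·1.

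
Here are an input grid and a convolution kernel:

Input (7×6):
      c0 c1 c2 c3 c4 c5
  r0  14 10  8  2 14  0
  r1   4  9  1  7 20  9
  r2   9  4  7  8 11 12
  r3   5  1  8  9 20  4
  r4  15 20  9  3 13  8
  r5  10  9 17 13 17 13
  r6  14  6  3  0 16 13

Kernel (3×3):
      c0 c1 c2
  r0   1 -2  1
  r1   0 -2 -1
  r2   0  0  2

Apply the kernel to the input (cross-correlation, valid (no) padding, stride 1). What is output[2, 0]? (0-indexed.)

The receptive field on the input at this output position is [9 4 7 / 5 1 8 / 15 20 9]. Elementwise product with the kernel and sum: 9·1 + 4·-2 + 7·1 + 1·-2 + 8·-1 + 9·2.

16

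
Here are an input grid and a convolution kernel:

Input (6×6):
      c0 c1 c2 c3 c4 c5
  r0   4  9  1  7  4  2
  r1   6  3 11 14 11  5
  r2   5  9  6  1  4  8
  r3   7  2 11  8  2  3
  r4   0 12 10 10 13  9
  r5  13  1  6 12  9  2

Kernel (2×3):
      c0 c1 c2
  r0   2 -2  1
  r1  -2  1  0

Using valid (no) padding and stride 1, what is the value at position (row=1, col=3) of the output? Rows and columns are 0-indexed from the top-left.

13

The receptive field on the input at this output position is [14 11 5 / 1 4 8]. Elementwise product with the kernel and sum: 14·2 + 11·-2 + 5·1 + 1·-2 + 4·1.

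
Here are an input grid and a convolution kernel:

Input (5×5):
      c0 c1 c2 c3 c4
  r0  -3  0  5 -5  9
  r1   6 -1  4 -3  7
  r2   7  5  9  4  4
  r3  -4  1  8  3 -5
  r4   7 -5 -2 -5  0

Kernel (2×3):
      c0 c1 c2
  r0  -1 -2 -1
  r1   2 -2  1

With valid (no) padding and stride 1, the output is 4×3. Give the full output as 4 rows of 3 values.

Output[0,0]: The receptive field on the input at this output position is [-3 0 5 / 6 -1 4]. Elementwise product with the kernel and sum: -3·-1 + 0·-2 + 5·-1 + 6·2 + -1·-2 + 4·1.
Output[0,1]: The receptive field on the input at this output position is [0 5 -5 / -1 4 -3]. Elementwise product with the kernel and sum: 0·-1 + 5·-2 + -5·-1 + -1·2 + 4·-2 + -3·1.

16 -18 17
5 -8 9
-28 -38 -16
16 -31 -3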